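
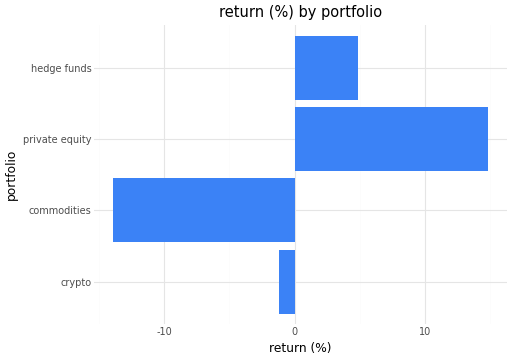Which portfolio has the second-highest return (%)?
Top 3: private equity ≈ 15, hedge funds ≈ 5, crypto ≈ 0.

hedge funds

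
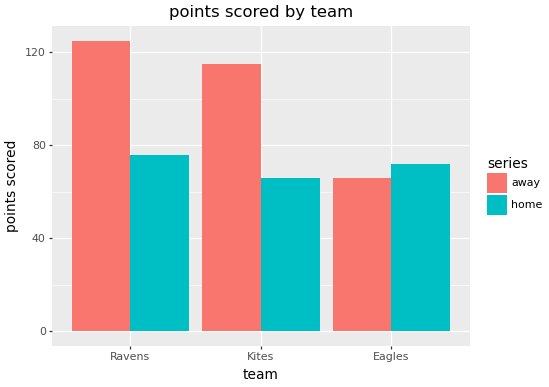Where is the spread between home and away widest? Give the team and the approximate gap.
Kites: home ≈ 60, away ≈ 120 → gap ≈ 60. Next-largest (Ravens) is only ≈ 40.

Kites, ≈ 60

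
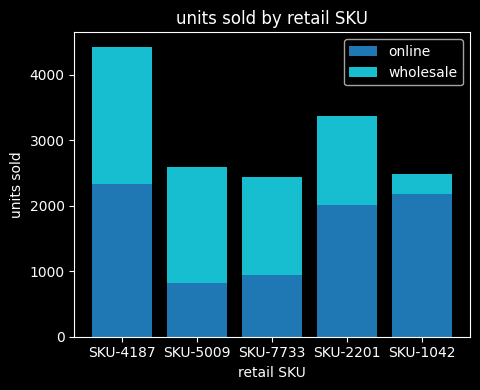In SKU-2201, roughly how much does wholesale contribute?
≈ 1500

wholesale top ≈ 3500, bottom ≈ 2000; segment ≈ 1500.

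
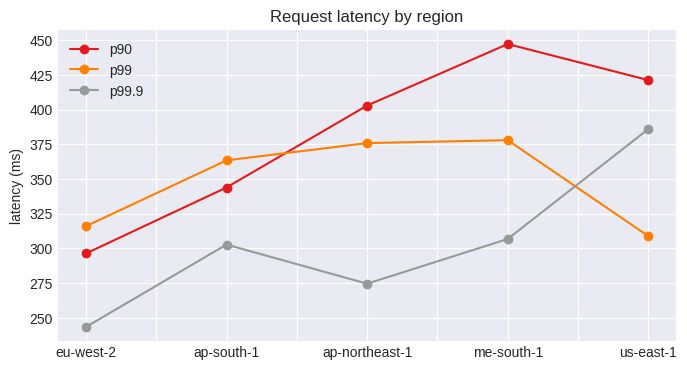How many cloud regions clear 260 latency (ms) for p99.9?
Above 260: ap-south-1, ap-northeast-1, me-south-1, us-east-1.

4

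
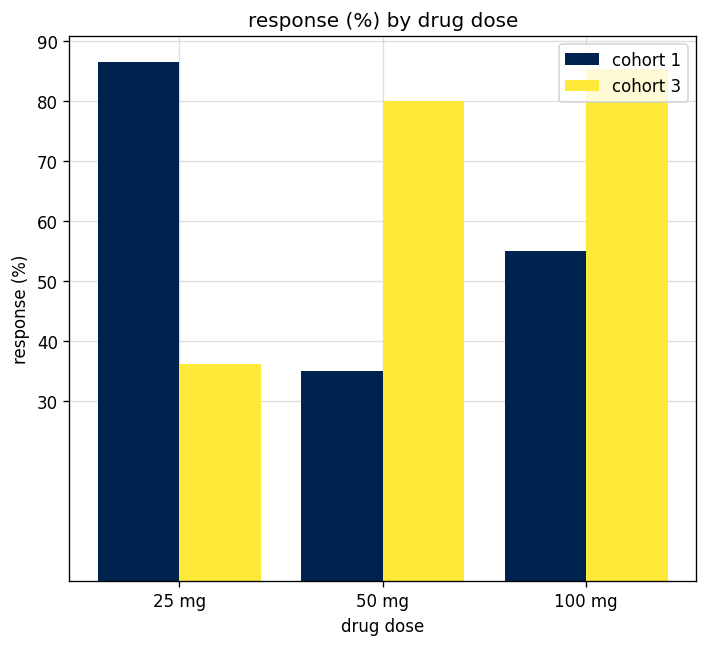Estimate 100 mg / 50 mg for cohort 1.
100 mg ≈ 50, 50 mg ≈ 30; 50/30 ≈ 1.67.

≈ 1.67×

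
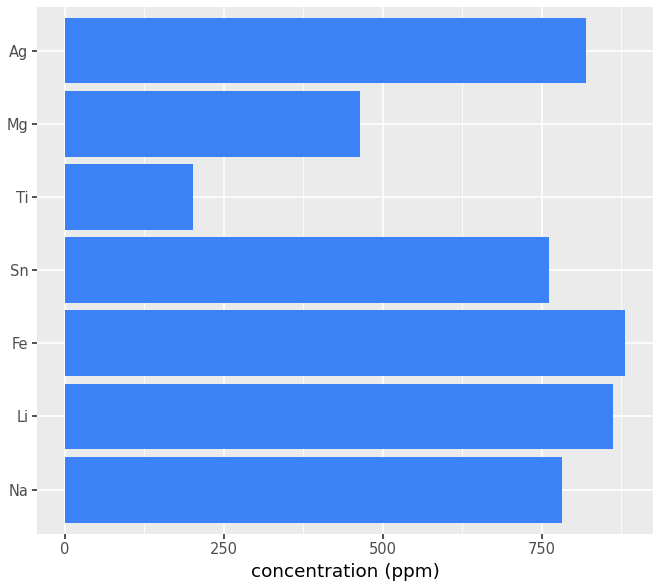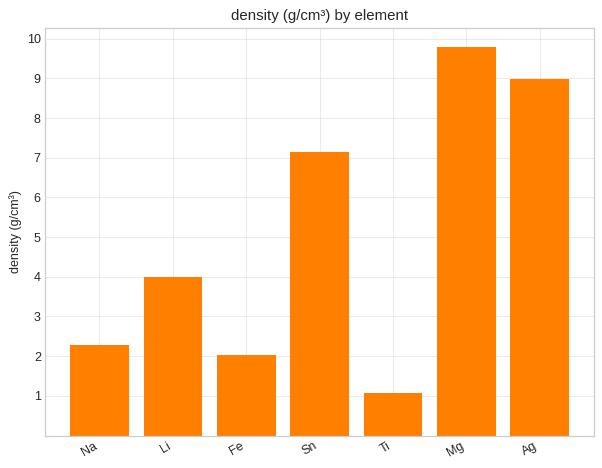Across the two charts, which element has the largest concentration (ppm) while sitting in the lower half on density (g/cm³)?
Chart 2 median density (g/cm³) ≈ 4; below-median elements: Na, Fe, Ti. Among those, Fe has the highest concentration (ppm) (≈ 900).

Fe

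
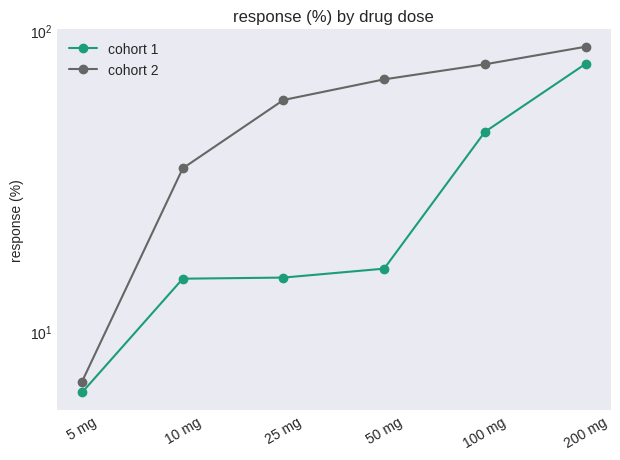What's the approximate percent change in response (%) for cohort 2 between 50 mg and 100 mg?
≈ +14.3%

50 mg ≈ 70, 100 mg ≈ 80; (80 − 70) / 70 ≈ +14.3%.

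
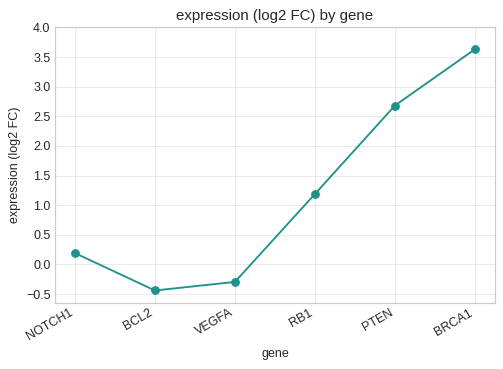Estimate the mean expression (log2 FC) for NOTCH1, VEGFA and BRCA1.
≈ 1

(0.0 + -0.5 + 3.5) / 3 ≈ 1.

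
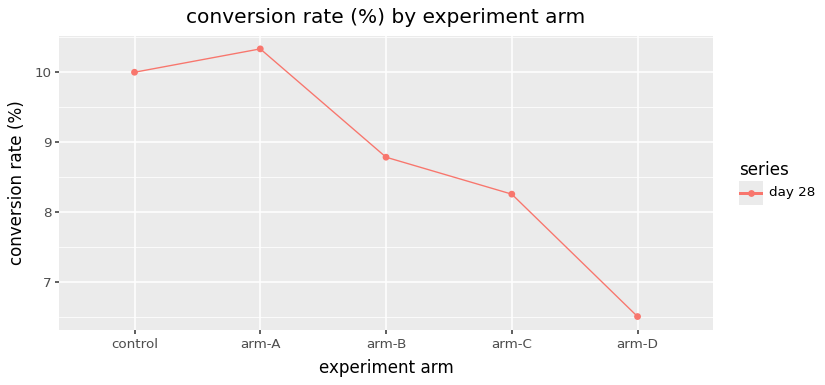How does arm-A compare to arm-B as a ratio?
≈ 1.17×

arm-A ≈ 10.5, arm-B ≈ 9.0; 10.5/9.0 ≈ 1.17.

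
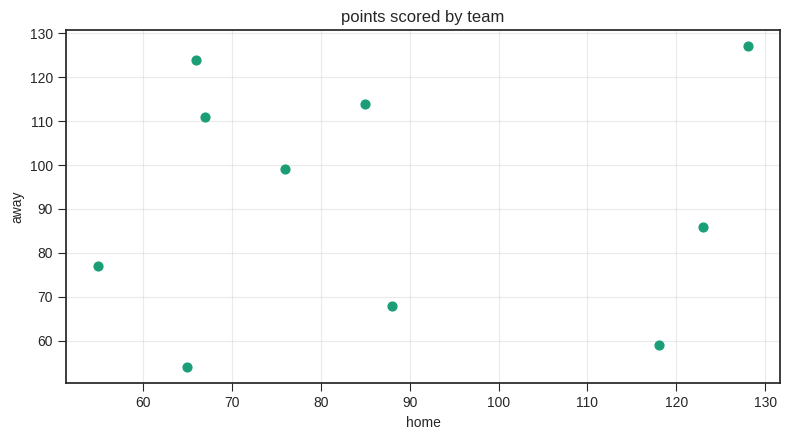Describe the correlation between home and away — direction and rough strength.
no clear correlation

Points are roughly uncorrelated; weak (|r| ≈ 0.0).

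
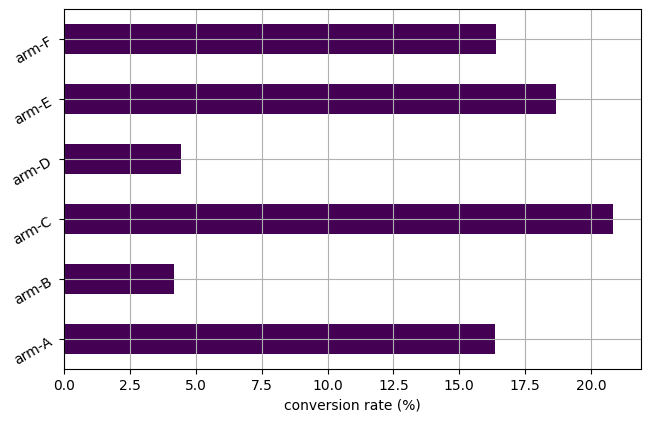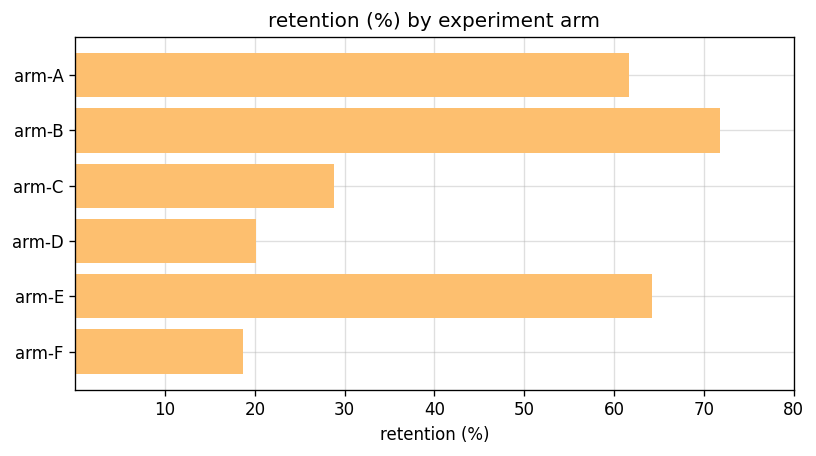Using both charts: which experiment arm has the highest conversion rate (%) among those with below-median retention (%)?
Chart 2 median retention (%) ≈ 50; below-median experiment arms: arm-C, arm-D, arm-F. Among those, arm-C has the highest conversion rate (%) (≈ 20).

arm-C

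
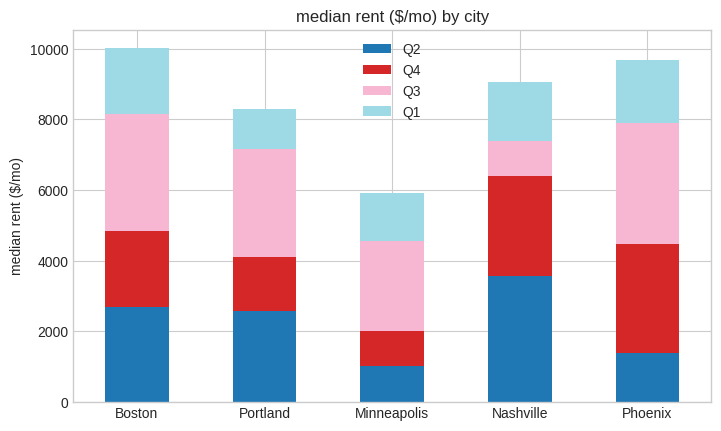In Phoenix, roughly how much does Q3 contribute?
≈ 4000

Q3 top ≈ 8000, bottom ≈ 4000; segment ≈ 4000.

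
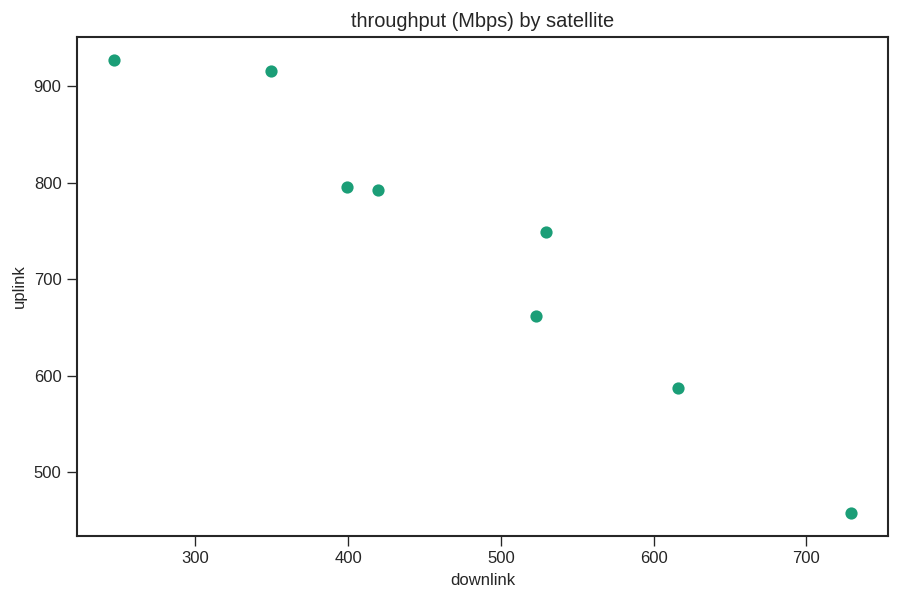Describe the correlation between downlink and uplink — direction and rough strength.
negative, strong

Points are negatively correlated; strong (|r| ≈ 1.0).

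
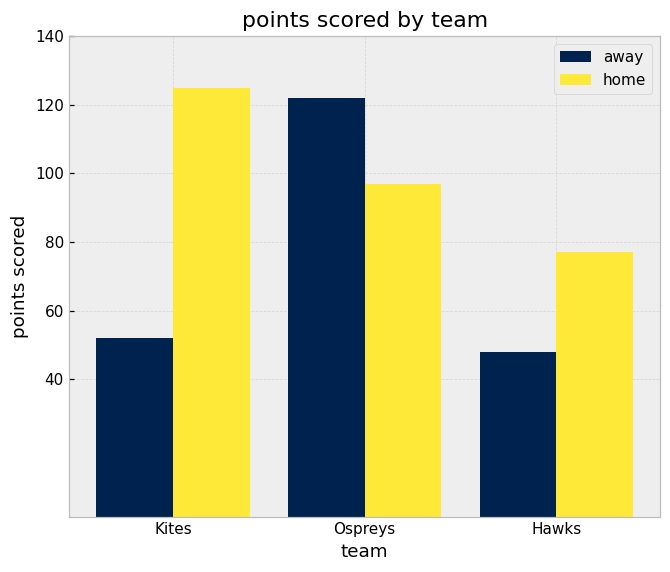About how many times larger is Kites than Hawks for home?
≈ 1.5×

Kites ≈ 120, Hawks ≈ 80; 120/80 ≈ 1.5.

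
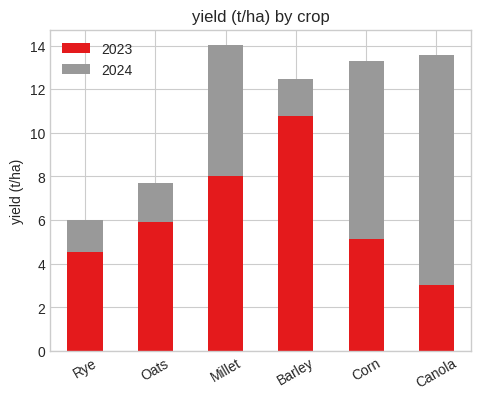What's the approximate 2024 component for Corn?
2024 top ≈ 14, bottom ≈ 6; segment ≈ 8.

≈ 8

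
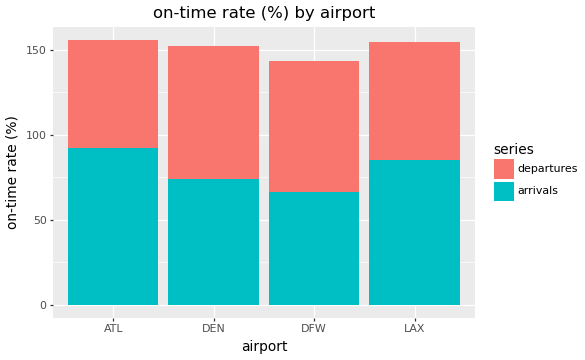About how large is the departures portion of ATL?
departures top ≈ 160, bottom ≈ 100; segment ≈ 60.

≈ 60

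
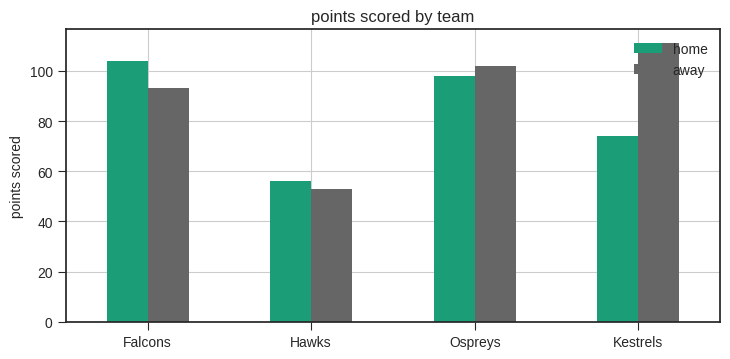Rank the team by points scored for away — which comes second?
Ospreys

Top 3 for away: Kestrels ≈ 110, Ospreys ≈ 100, Falcons ≈ 90.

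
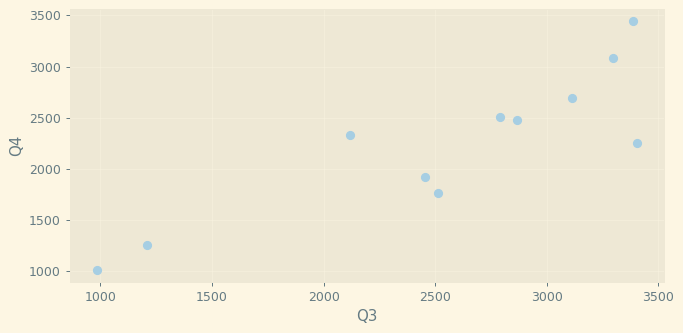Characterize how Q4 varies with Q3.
positive, strong

Points are positively correlated; strong (|r| ≈ 0.9).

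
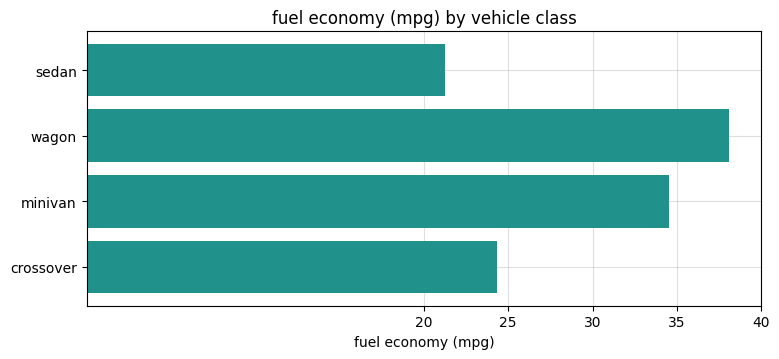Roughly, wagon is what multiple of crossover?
wagon ≈ 40, crossover ≈ 25; 40/25 ≈ 1.6.

≈ 1.6×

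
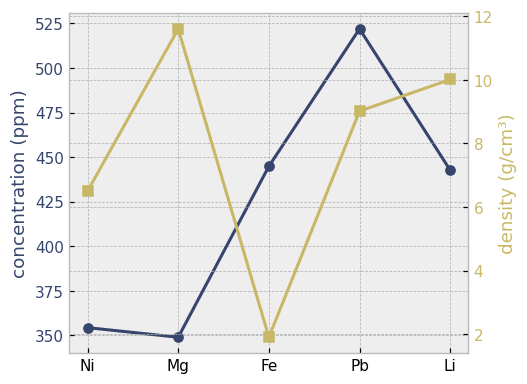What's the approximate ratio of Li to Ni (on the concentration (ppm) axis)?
Li ≈ 440, Ni ≈ 360; 440/360 ≈ 1.22.

≈ 1.22×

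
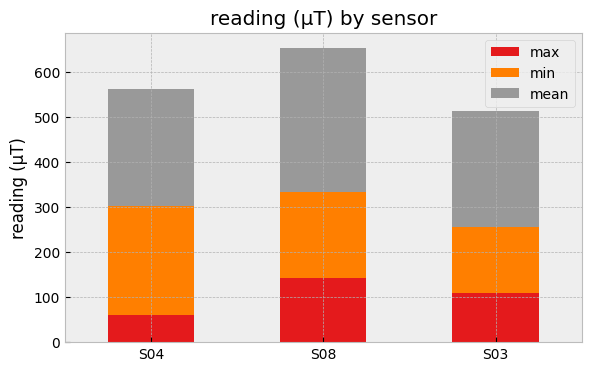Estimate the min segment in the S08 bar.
min top ≈ 300, bottom ≈ 100; segment ≈ 200.

≈ 200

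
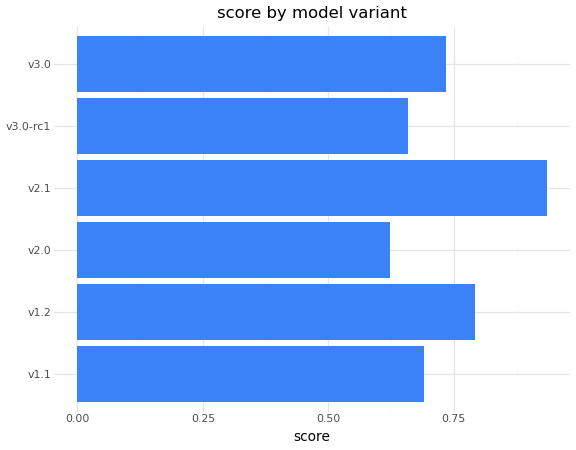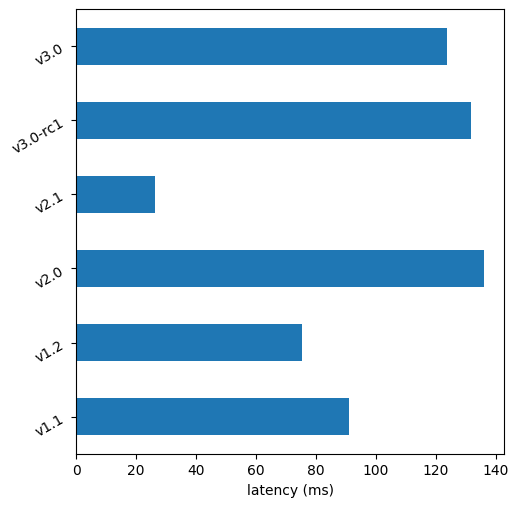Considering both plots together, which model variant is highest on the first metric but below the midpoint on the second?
Chart 2 median latency (ms) ≈ 100; below-median model variants: v1.1, v1.2, v2.1. Among those, v2.1 has the highest score (≈ 0.9).

v2.1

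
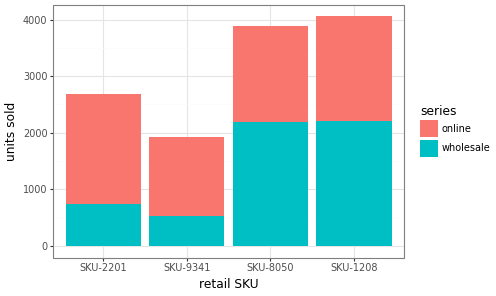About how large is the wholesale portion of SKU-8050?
≈ 2000

wholesale top ≈ 2000, bottom ≈ 0; segment ≈ 2000.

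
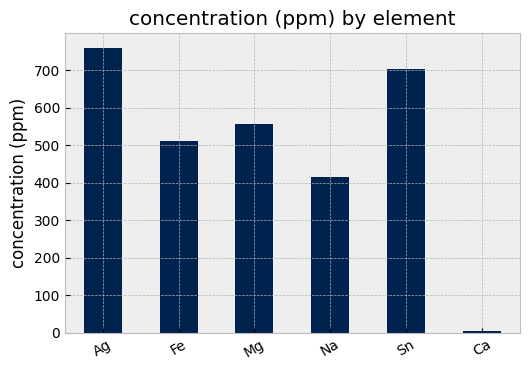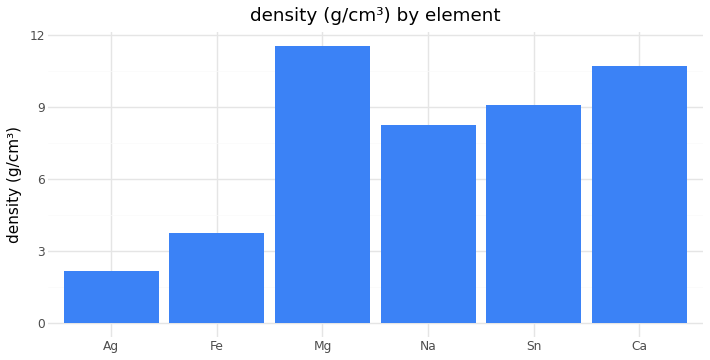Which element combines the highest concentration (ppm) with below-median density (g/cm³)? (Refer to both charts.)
Ag

Chart 2 median density (g/cm³) ≈ 8; below-median elements: Ag, Fe, Na. Among those, Ag has the highest concentration (ppm) (≈ 800).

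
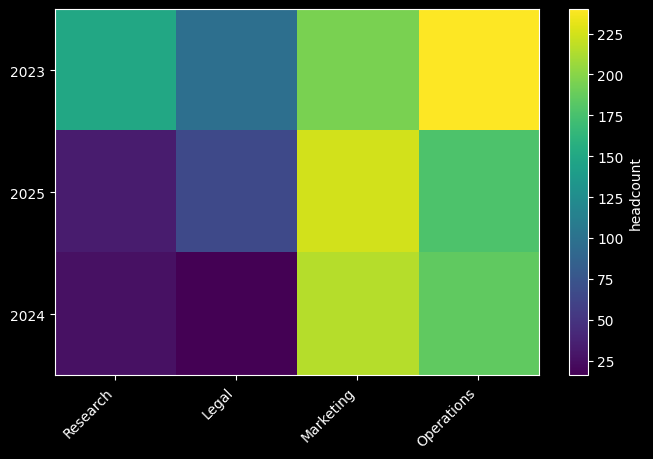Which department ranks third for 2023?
Top 4 for 2023: Operations ≈ 240, Marketing ≈ 200, Research ≈ 160, Legal ≈ 100.

Research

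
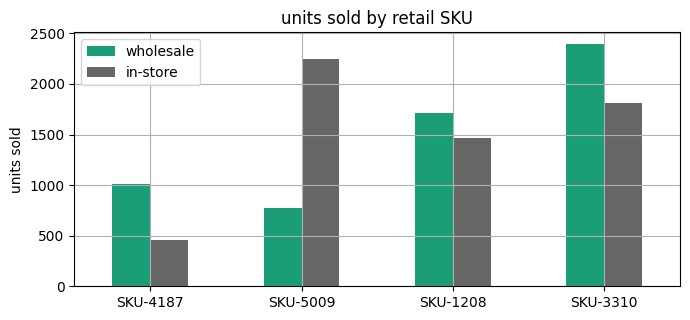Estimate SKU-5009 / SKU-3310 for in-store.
SKU-5009 ≈ 2200, SKU-3310 ≈ 1800; 2200/1800 ≈ 1.22.

≈ 1.22×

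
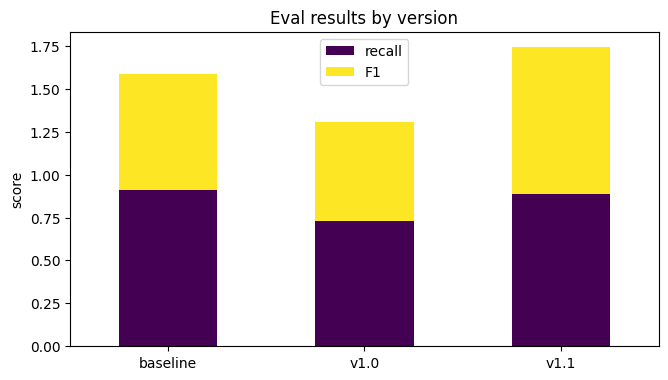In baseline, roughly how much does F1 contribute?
≈ 0.6

F1 top ≈ 1.6, bottom ≈ 1.0; segment ≈ 0.6.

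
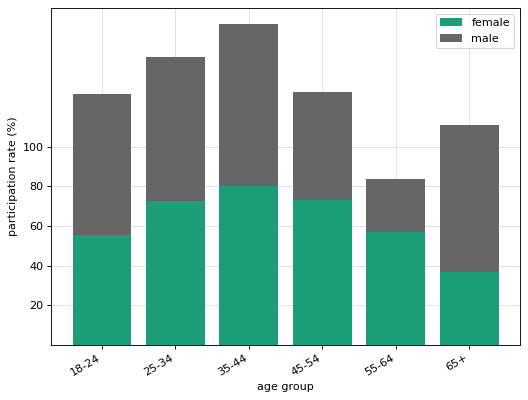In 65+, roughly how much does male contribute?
male top ≈ 120, bottom ≈ 40; segment ≈ 80.

≈ 80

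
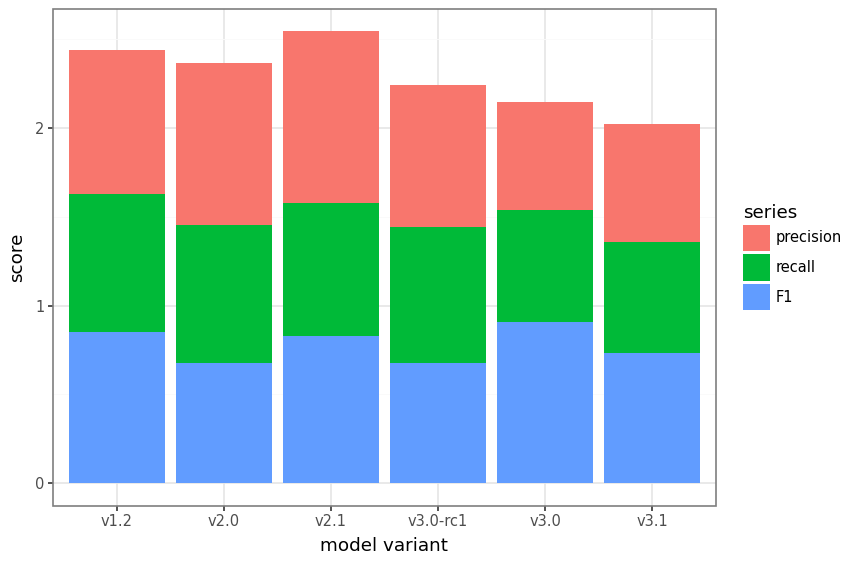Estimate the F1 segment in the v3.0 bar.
≈ 1.0

F1 top ≈ 1.0, bottom ≈ 0.0; segment ≈ 1.0.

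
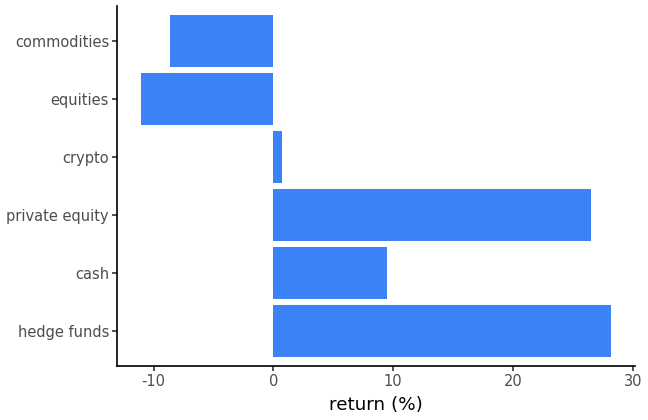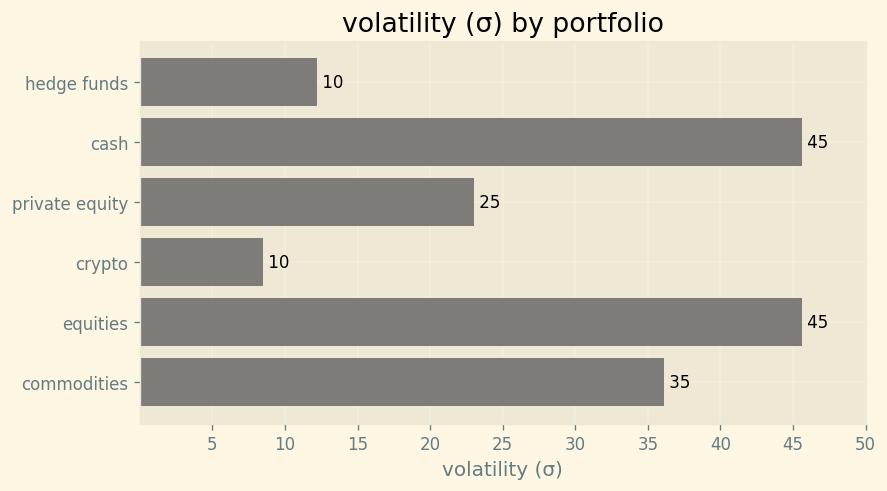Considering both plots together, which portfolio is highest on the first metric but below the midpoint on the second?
Chart 2 median volatility (σ) ≈ 30; below-median portfolios: hedge funds, private equity, crypto. Among those, hedge funds has the highest return (%) (≈ 30).

hedge funds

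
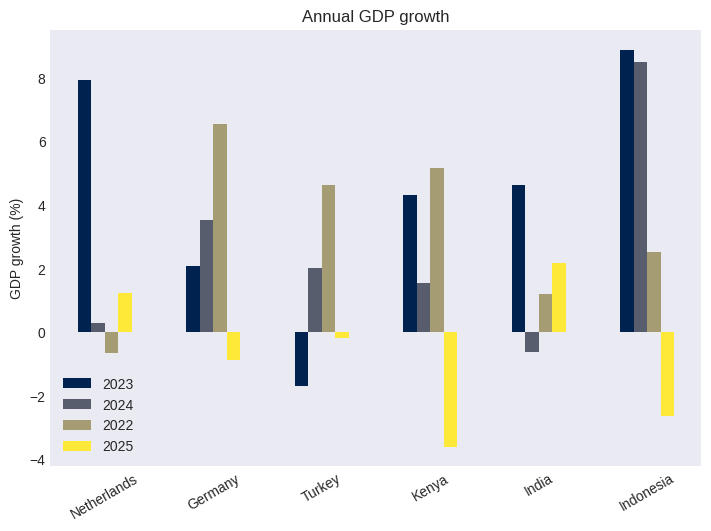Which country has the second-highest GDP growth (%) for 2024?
Top 3 for 2024: Indonesia ≈ 8, Germany ≈ 4, Turkey ≈ 2.

Germany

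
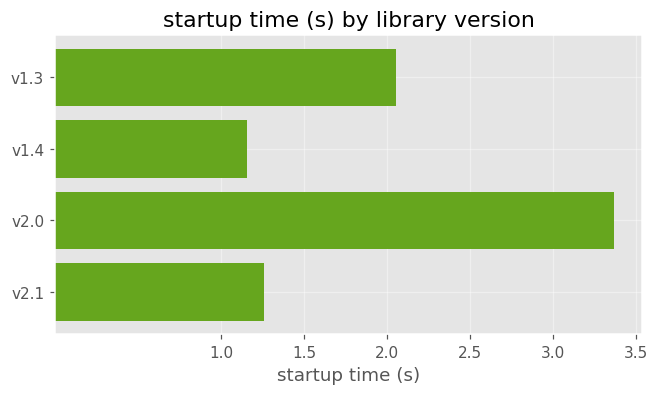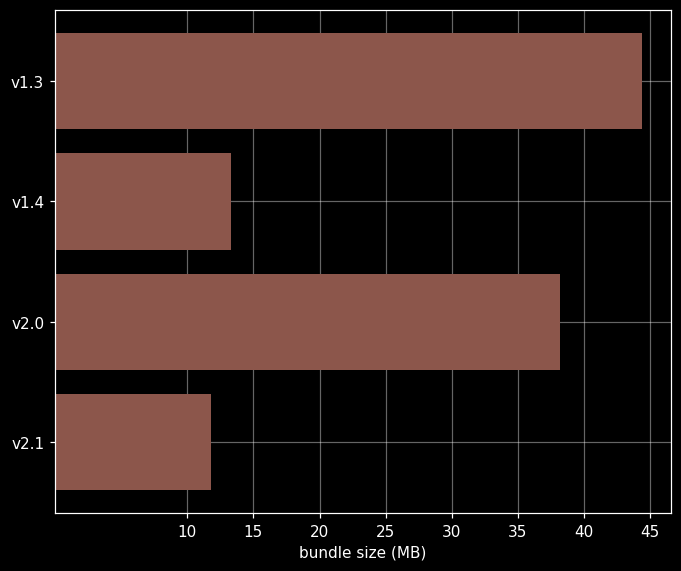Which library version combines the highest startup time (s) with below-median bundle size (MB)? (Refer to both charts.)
v2.1

Chart 2 median bundle size (MB) ≈ 25; below-median library versions: v1.4, v2.1. Among those, v2.1 has the highest startup time (s) (≈ 1.5).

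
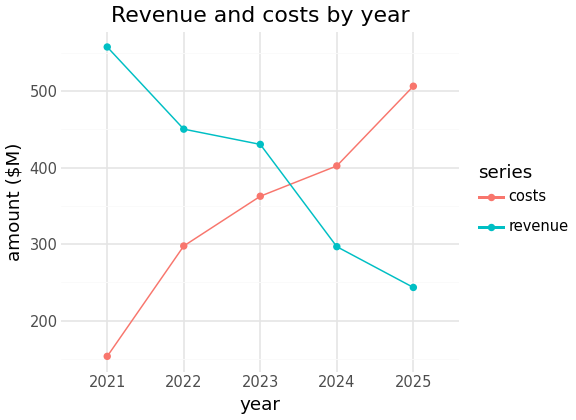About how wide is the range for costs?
Max 2025 ≈ 500, min 2021 ≈ 150; range ≈ 350.

≈ 350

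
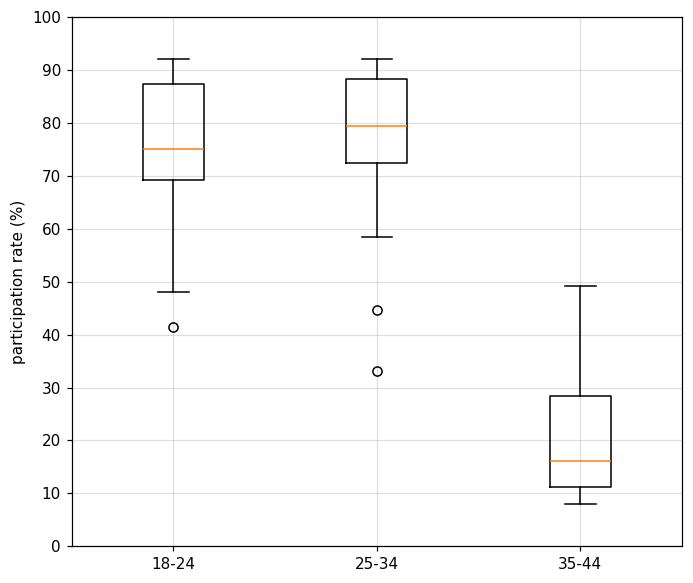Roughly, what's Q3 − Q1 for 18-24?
≈ 20

Q3 ≈ 90, Q1 ≈ 70; IQR ≈ 20.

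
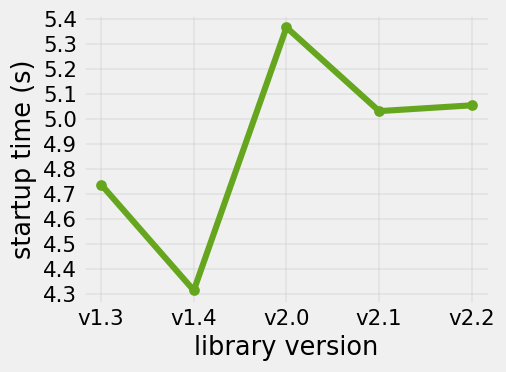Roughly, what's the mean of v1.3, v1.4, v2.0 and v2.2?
≈ 4.88

(4.7 + 4.3 + 5.4 + 5.1) / 4 ≈ 4.88.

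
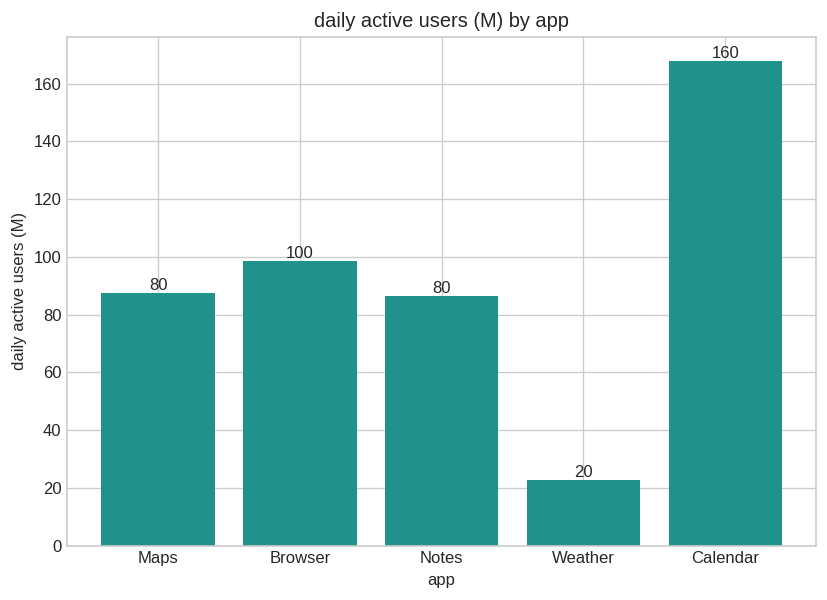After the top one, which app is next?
Top 3: Calendar ≈ 160, Browser ≈ 100, Maps ≈ 80.

Browser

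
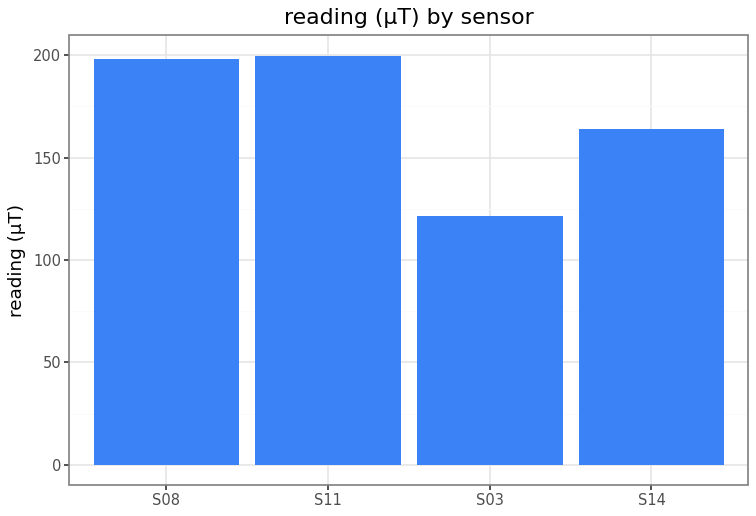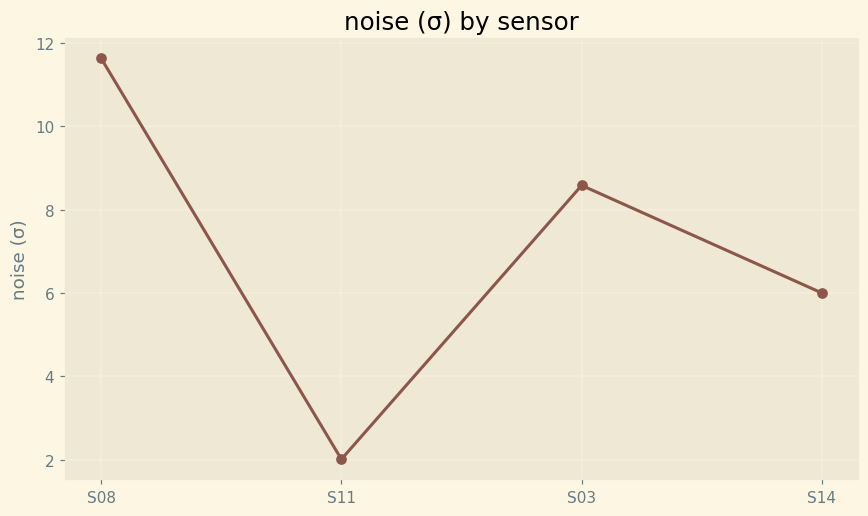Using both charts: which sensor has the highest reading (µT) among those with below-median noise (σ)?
Chart 2 median noise (σ) ≈ 8; below-median sensors: S11, S14. Among those, S11 has the highest reading (µT) (≈ 200).

S11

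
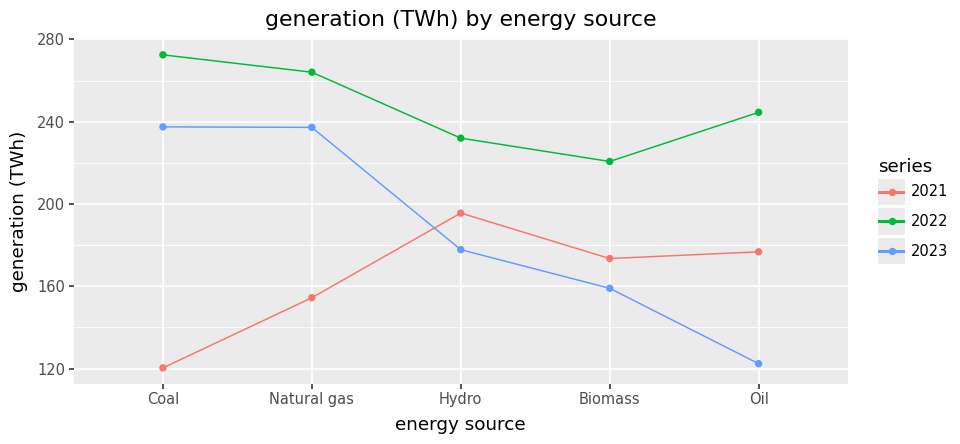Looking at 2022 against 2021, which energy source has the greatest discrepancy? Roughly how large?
Coal, ≈ 160 TWh

Coal: 2022 ≈ 280, 2021 ≈ 120 → gap ≈ 160. Next-largest (Natural gas) is only ≈ 100.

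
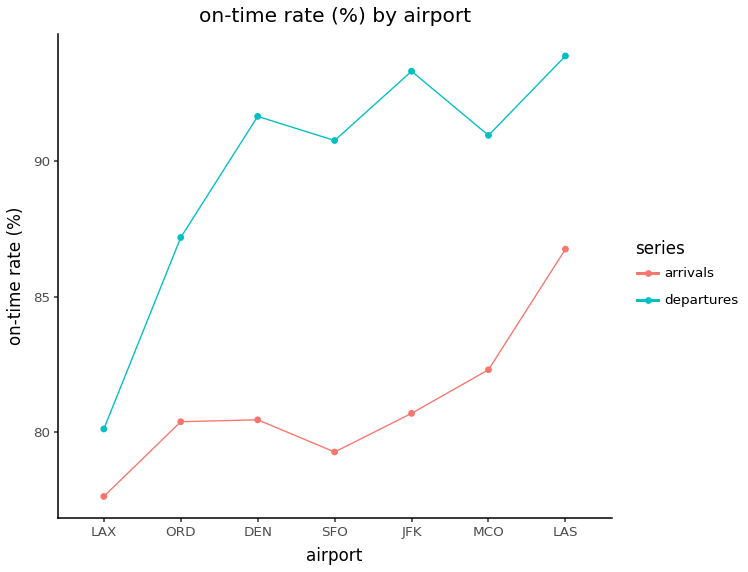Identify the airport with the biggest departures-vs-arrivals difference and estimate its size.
JFK: departures ≈ 94, arrivals ≈ 80 → gap ≈ 14. Next-largest (SFO) is only ≈ 10.

JFK, ≈ 14 %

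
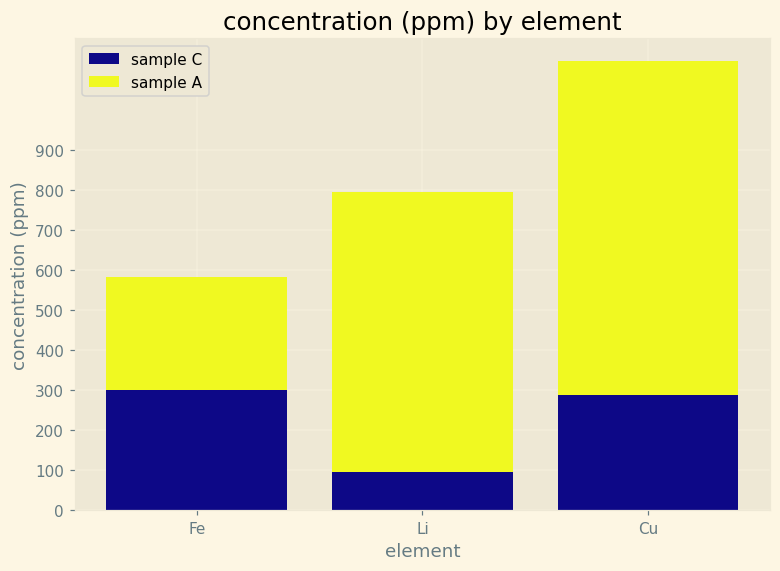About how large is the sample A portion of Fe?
≈ 300

sample A top ≈ 600, bottom ≈ 300; segment ≈ 300.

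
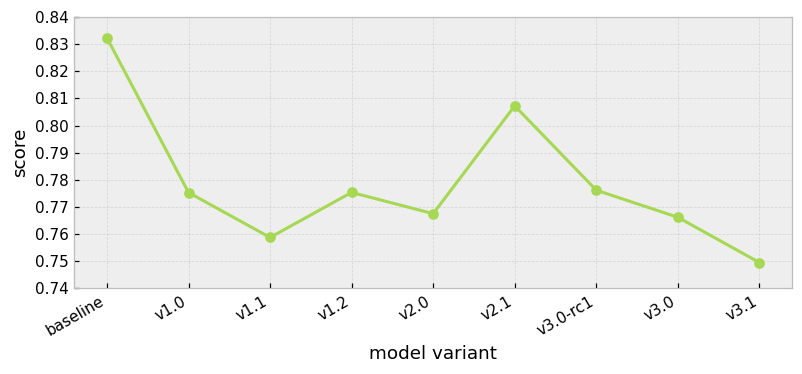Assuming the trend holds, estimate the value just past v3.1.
≈ 0.735

Last three: 0.78, 0.77, 0.75 → slope ≈ -0.015/step → next ≈ 0.735.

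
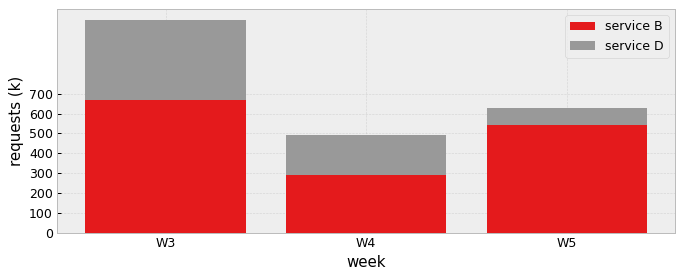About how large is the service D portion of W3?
service D top ≈ 1100, bottom ≈ 700; segment ≈ 400.

≈ 400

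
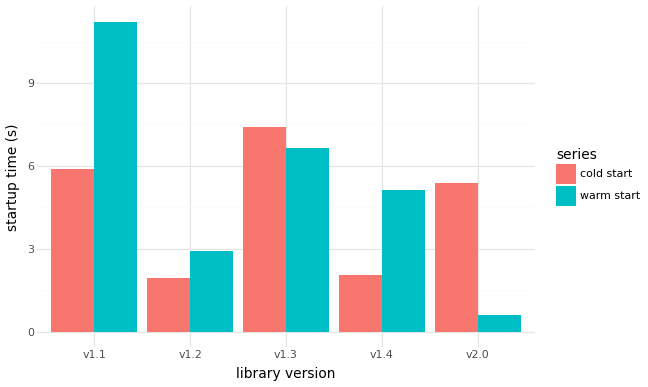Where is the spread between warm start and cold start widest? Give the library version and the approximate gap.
v1.1: warm start ≈ 11, cold start ≈ 6 → gap ≈ 5. Next-largest (v2.0) is only ≈ 4.

v1.1, ≈ 5 s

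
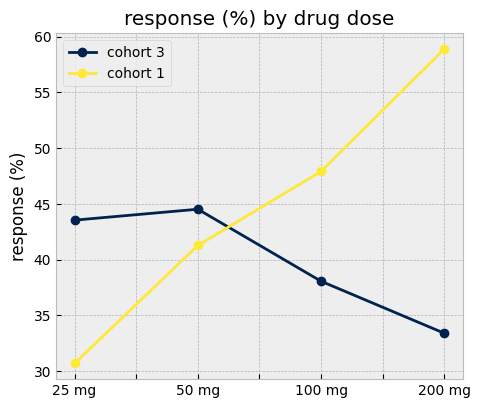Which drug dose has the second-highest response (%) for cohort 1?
100 mg

Top 3 for cohort 1: 200 mg ≈ 60, 100 mg ≈ 50, 50 mg ≈ 40.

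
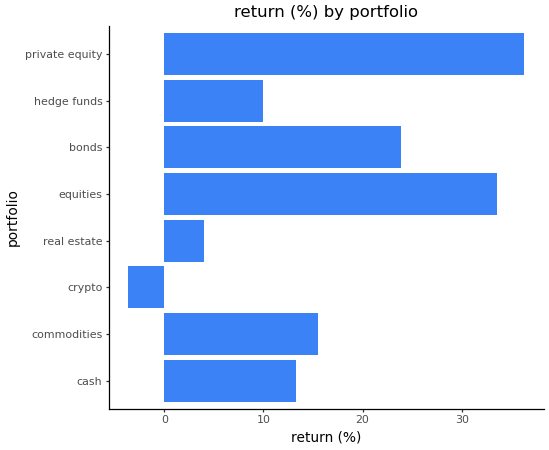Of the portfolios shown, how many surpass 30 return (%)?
Above 30: equities, private equity.

2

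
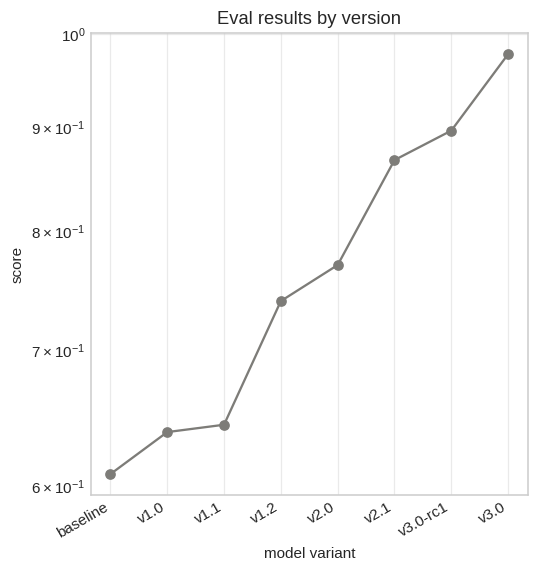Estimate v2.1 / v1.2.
v2.1 ≈ 0.85, v1.2 ≈ 0.75; 0.85/0.75 ≈ 1.13.

≈ 1.13×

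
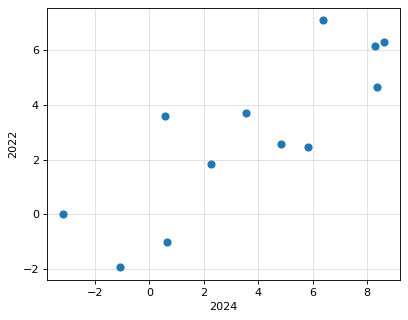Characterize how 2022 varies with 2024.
positive, strong

Points are positively correlated; strong (|r| ≈ 0.8).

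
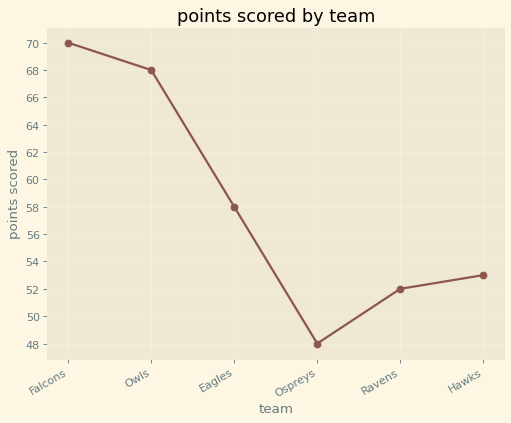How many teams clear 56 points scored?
Above 56: Falcons, Owls, Eagles.

3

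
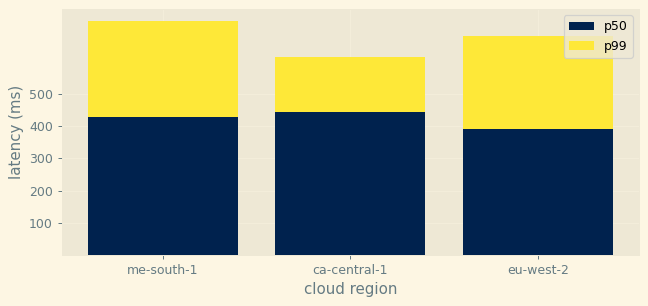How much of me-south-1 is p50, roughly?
p50 top ≈ 400, bottom ≈ 0; segment ≈ 400.

≈ 400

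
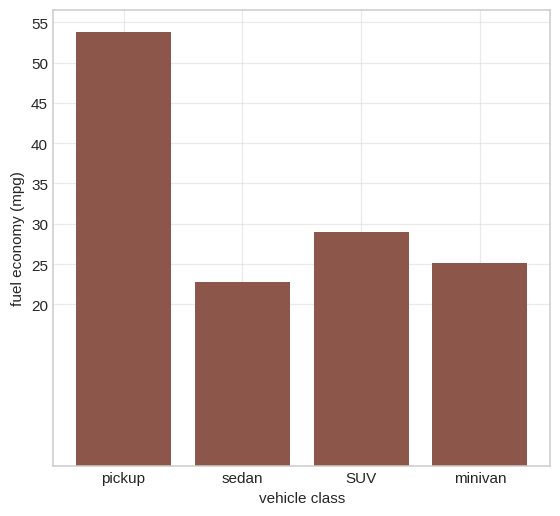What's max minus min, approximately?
Max pickup ≈ 55, min sedan ≈ 25; range ≈ 30.

≈ 30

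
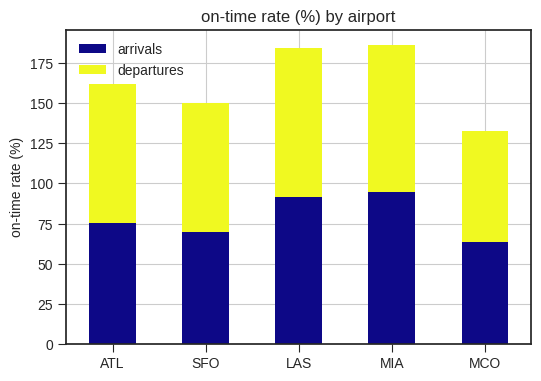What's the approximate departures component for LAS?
≈ 80

departures top ≈ 180, bottom ≈ 100; segment ≈ 80.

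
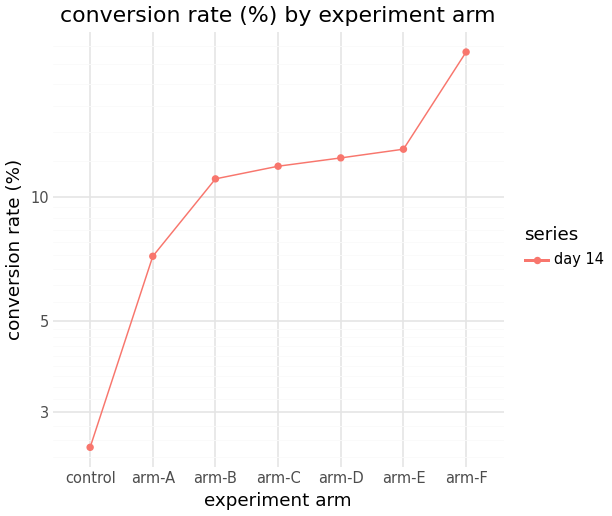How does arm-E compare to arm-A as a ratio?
arm-E ≈ 14, arm-A ≈ 8; 14/8 ≈ 1.75.

≈ 1.75×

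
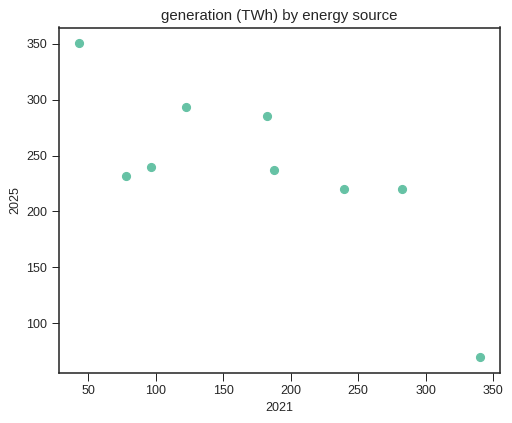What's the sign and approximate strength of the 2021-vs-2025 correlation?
negative, strong

Points are negatively correlated; strong (|r| ≈ 0.8).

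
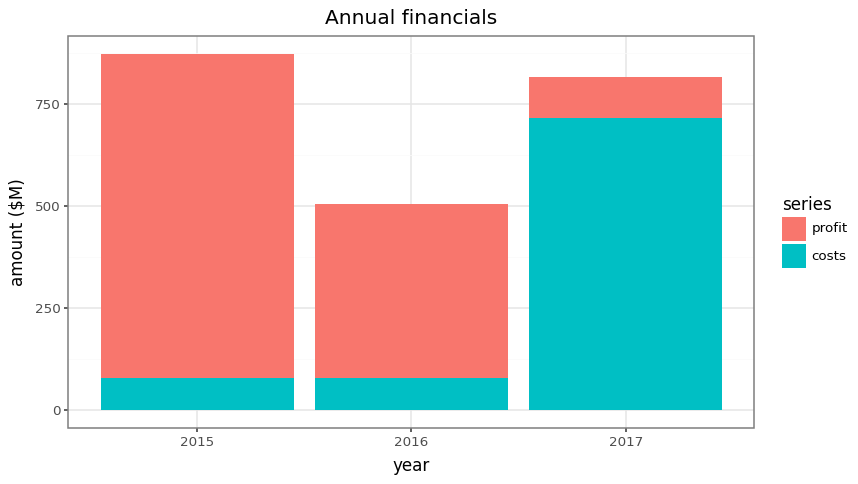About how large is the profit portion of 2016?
profit top ≈ 500, bottom ≈ 100; segment ≈ 400.

≈ 400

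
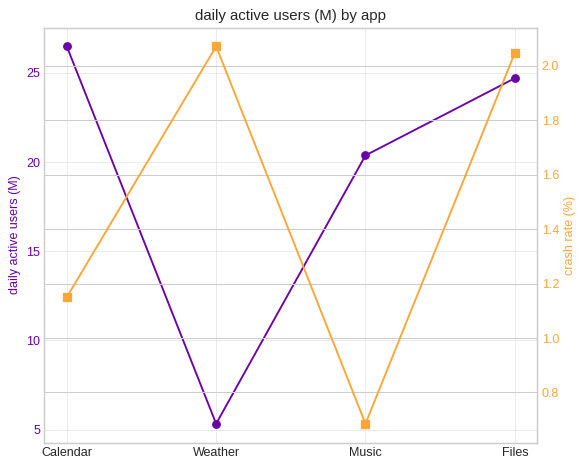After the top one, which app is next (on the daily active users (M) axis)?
Top 3 (on the daily active users (M) axis): Calendar ≈ 26, Files ≈ 24, Music ≈ 20.

Files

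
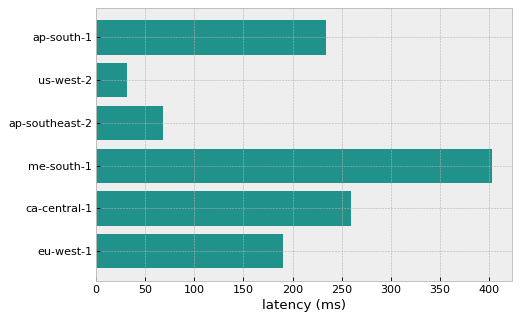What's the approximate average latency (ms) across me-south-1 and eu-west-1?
(400 + 200) / 2 ≈ 300.

≈ 300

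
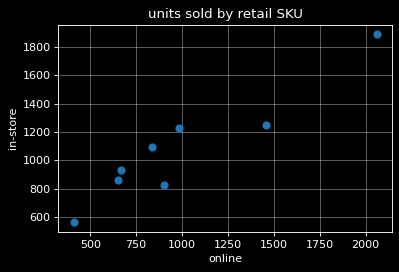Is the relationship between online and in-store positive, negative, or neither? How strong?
positive, strong

Points are positively correlated; strong (|r| ≈ 0.9).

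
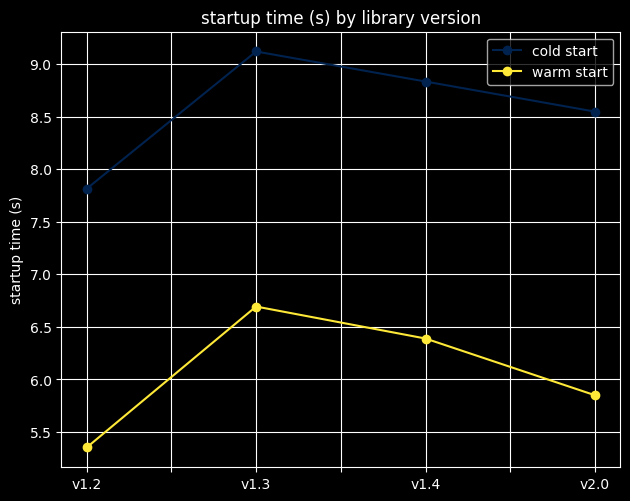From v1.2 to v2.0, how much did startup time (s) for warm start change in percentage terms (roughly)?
≈ +9.1%

v1.2 ≈ 5.5, v2.0 ≈ 6.0; (6.0 − 5.5) / 5.5 ≈ +9.1%.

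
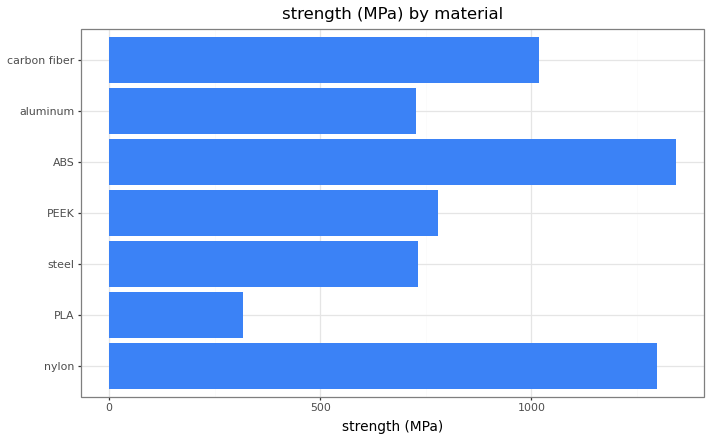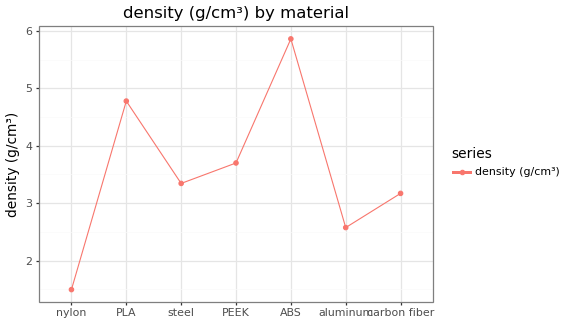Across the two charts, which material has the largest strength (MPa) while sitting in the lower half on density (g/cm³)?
nylon

Chart 2 median density (g/cm³) ≈ 3; below-median materials: nylon, aluminum, carbon fiber. Among those, nylon has the highest strength (MPa) (≈ 1200).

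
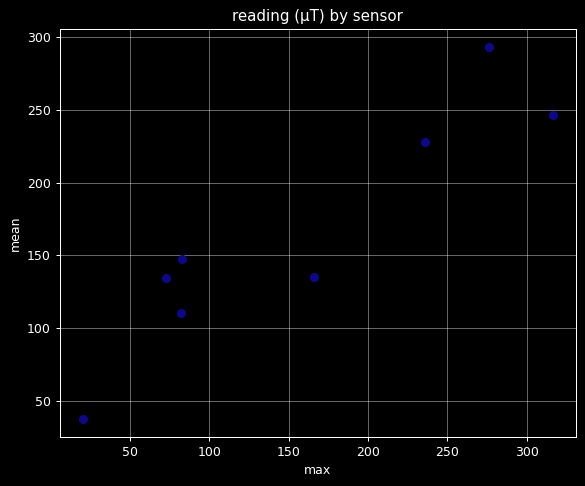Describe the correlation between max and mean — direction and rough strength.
positive, strong

Points are positively correlated; strong (|r| ≈ 0.9).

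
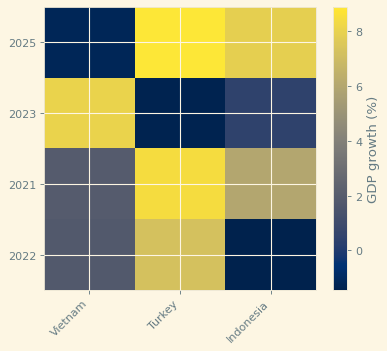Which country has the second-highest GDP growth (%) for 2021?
Indonesia

Top 3 for 2021: Turkey ≈ 8, Indonesia ≈ 6, Vietnam ≈ 2.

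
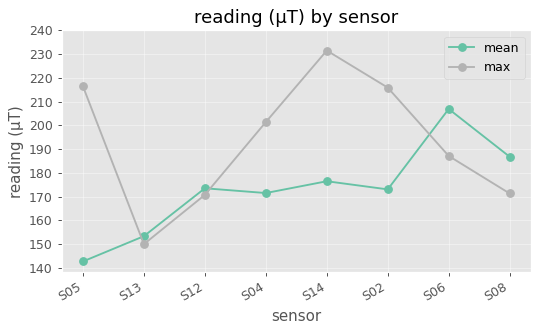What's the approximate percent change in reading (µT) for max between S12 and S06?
S12 ≈ 170, S06 ≈ 190; (190 − 170) / 170 ≈ +11.8%.

≈ +11.8%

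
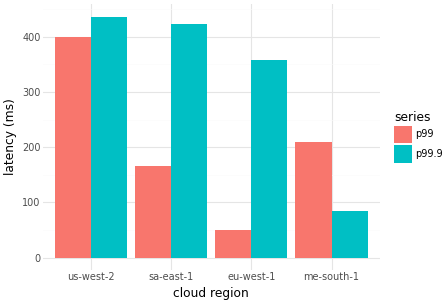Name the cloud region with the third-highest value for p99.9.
eu-west-1

Top 4 for p99.9: us-west-2 ≈ 450, sa-east-1 ≈ 400, eu-west-1 ≈ 350, me-south-1 ≈ 100.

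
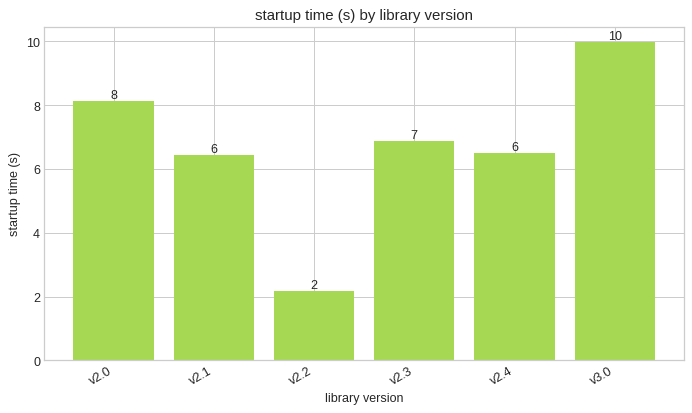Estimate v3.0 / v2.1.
v3.0 ≈ 10, v2.1 ≈ 6; 10/6 ≈ 1.67.

≈ 1.67×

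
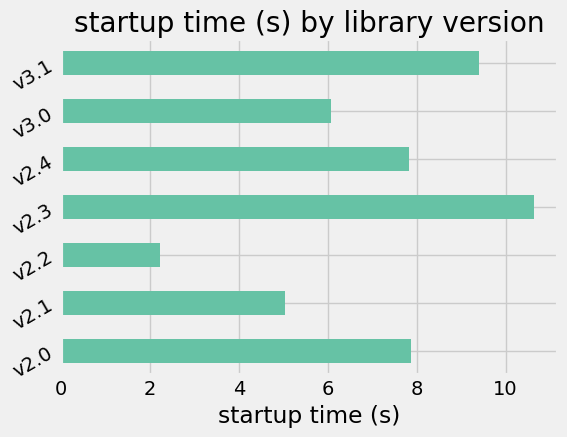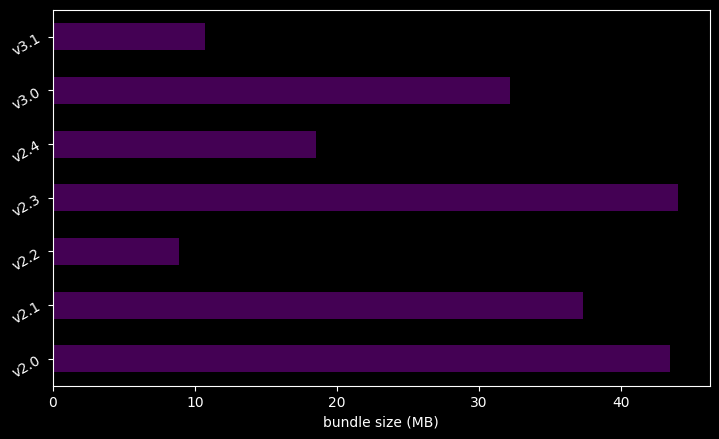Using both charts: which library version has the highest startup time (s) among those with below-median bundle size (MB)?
v3.1

Chart 2 median bundle size (MB) ≈ 30; below-median library versions: v2.2, v2.4, v3.1. Among those, v3.1 has the highest startup time (s) (≈ 9).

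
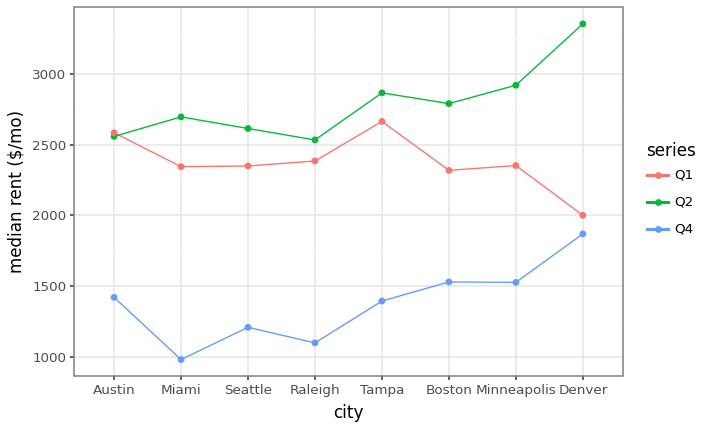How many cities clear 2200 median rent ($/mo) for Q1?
Above 2200: Austin, Miami, Seattle, Raleigh, Tampa, Boston, Minneapolis.

7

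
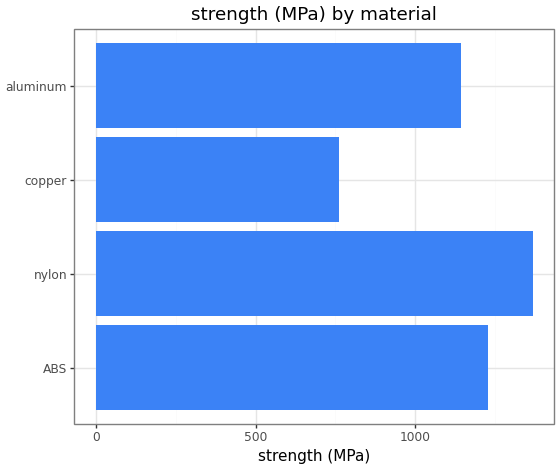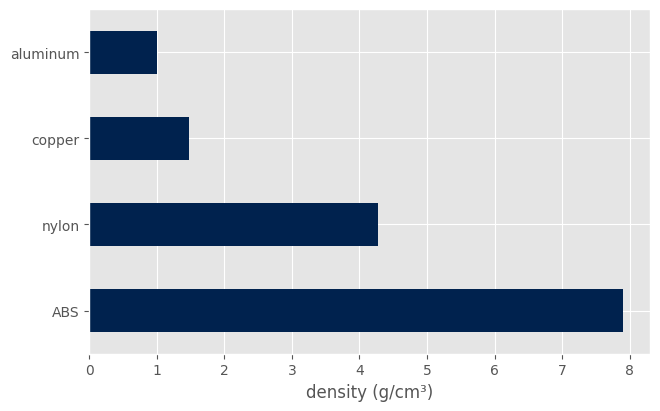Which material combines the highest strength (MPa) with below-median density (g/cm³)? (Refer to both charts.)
aluminum

Chart 2 median density (g/cm³) ≈ 3; below-median materials: copper, aluminum. Among those, aluminum has the highest strength (MPa) (≈ 1200).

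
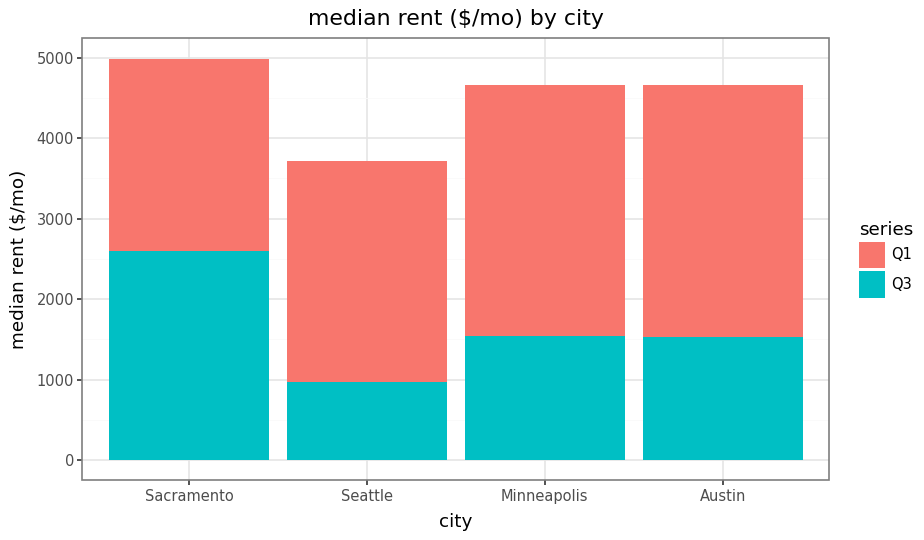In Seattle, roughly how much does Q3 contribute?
≈ 1000

Q3 top ≈ 1000, bottom ≈ 0; segment ≈ 1000.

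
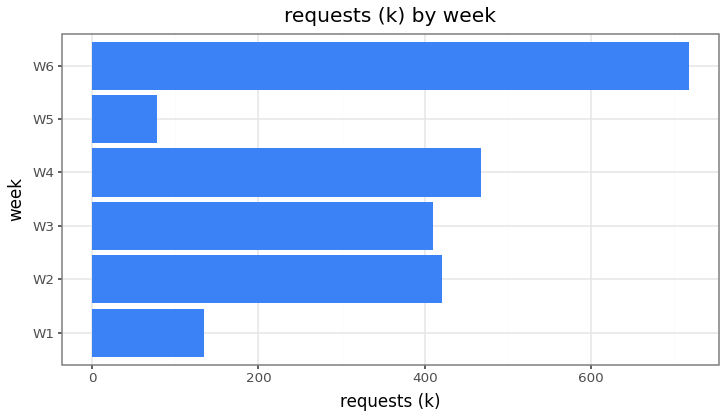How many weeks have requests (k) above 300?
4

Above 300: W2, W3, W4, W6.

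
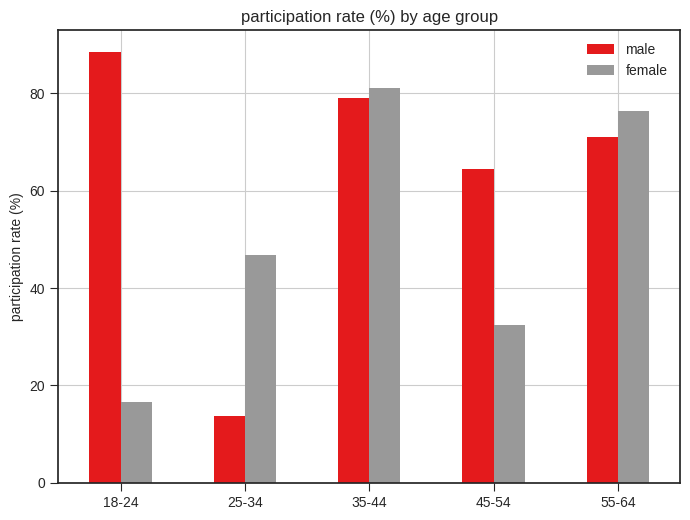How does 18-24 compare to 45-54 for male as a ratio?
18-24 ≈ 90, 45-54 ≈ 60; 90/60 ≈ 1.5.

≈ 1.5×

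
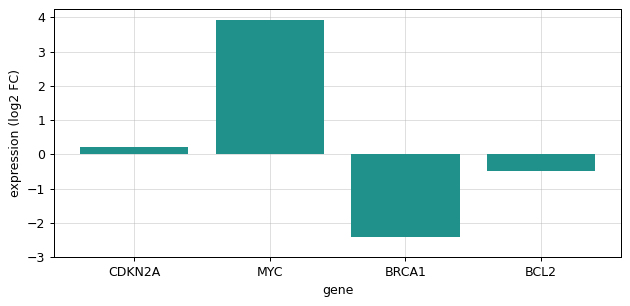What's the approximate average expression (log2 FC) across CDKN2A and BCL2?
(0 + 0) / 2 ≈ 0.

≈ 0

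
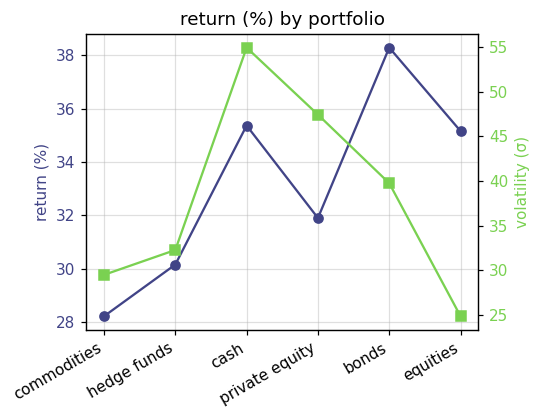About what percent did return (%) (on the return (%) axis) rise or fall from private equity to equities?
private equity ≈ 32, equities ≈ 35; (35 − 32) / 32 ≈ +9.4%.

≈ +9.4%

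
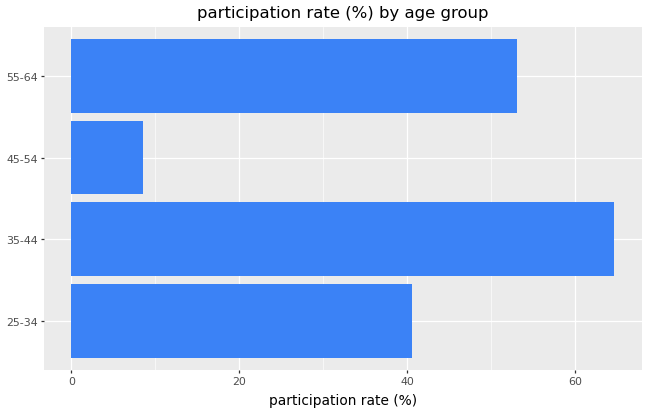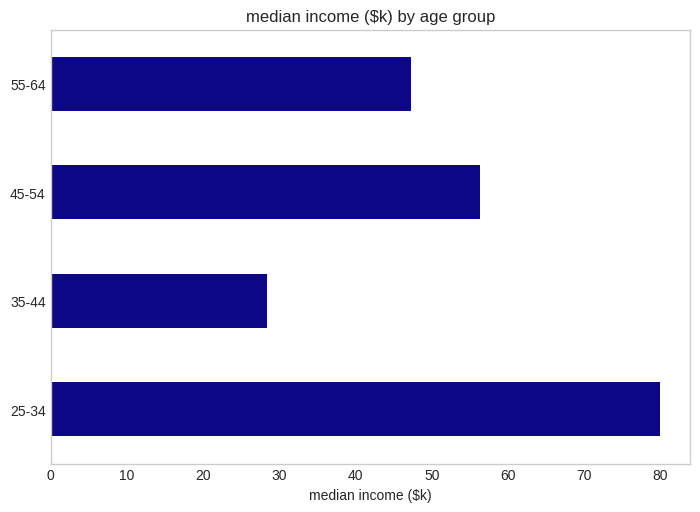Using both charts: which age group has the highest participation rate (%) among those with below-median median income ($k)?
35-44

Chart 2 median median income ($k) ≈ 50; below-median age groups: 35-44, 55-64. Among those, 35-44 has the highest participation rate (%) (≈ 60).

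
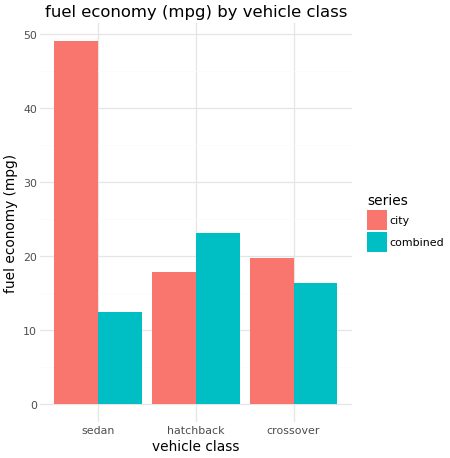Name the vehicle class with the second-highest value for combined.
crossover

Top 3 for combined: hatchback ≈ 25, crossover ≈ 15, sedan ≈ 10.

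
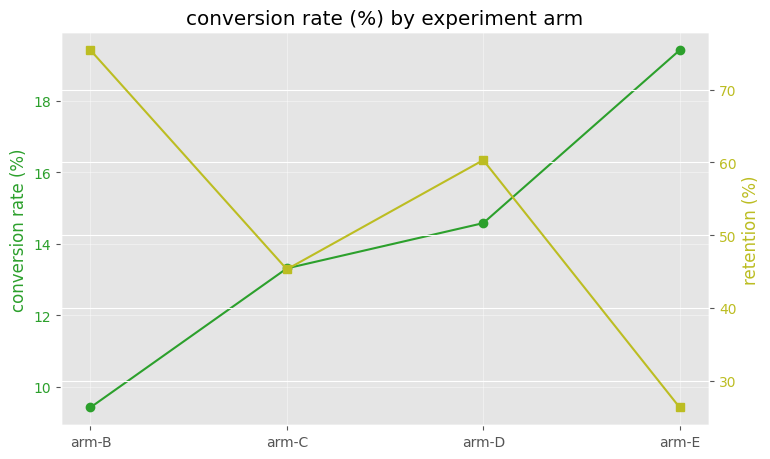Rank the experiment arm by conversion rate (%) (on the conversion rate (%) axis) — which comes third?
arm-C

Top 4 (on the conversion rate (%) axis): arm-E ≈ 19, arm-D ≈ 15, arm-C ≈ 13, arm-B ≈ 9.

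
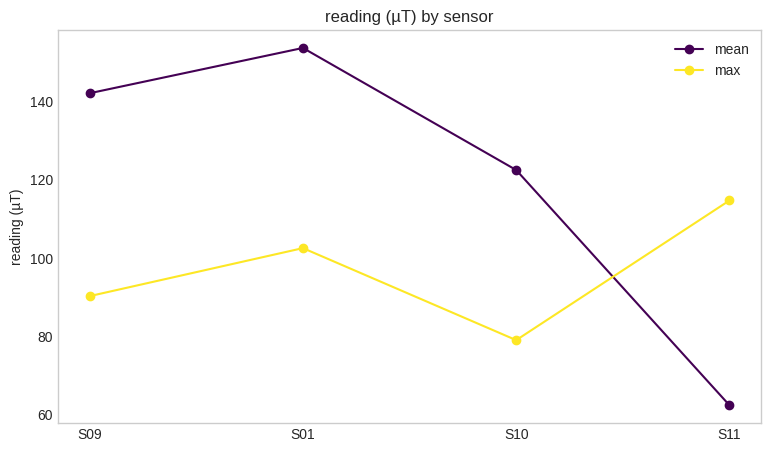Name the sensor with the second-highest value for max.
S01

Top 3 for max: S11 ≈ 110, S01 ≈ 100, S09 ≈ 90.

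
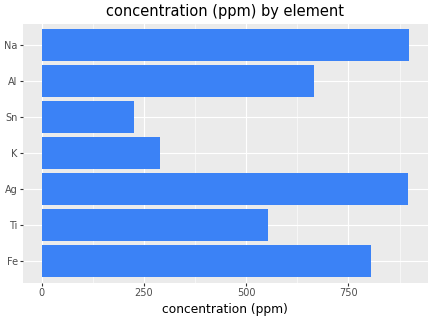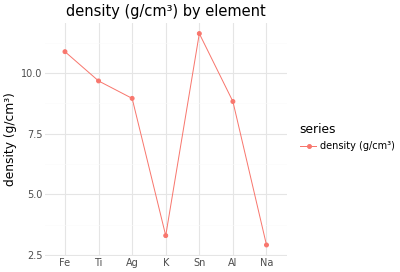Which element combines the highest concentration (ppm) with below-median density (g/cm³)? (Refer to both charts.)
Chart 2 median density (g/cm³) ≈ 8; below-median elements: K, Al, Na. Among those, Na has the highest concentration (ppm) (≈ 900).

Na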